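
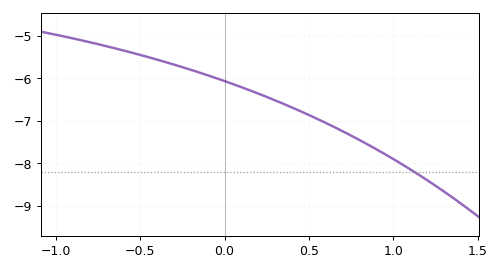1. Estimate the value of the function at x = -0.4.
-5.56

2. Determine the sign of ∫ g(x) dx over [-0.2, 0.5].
negative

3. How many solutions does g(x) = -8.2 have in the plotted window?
1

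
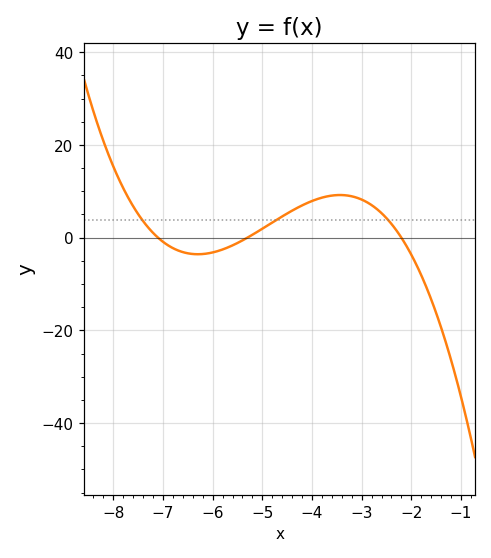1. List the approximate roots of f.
-7.1, -5.3, -2.2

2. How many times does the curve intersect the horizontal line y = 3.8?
3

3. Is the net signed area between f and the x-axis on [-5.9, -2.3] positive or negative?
positive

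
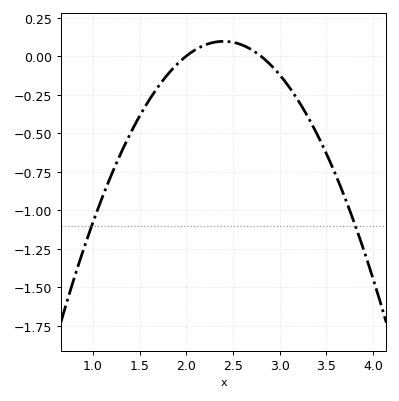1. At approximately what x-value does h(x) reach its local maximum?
2.4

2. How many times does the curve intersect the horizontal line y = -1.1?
2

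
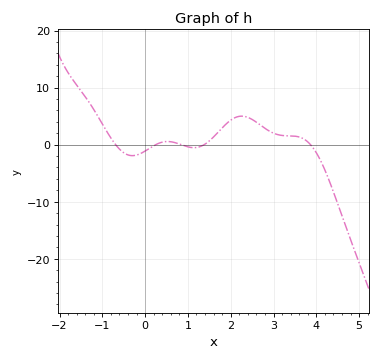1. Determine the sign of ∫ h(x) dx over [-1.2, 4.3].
positive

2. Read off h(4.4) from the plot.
-8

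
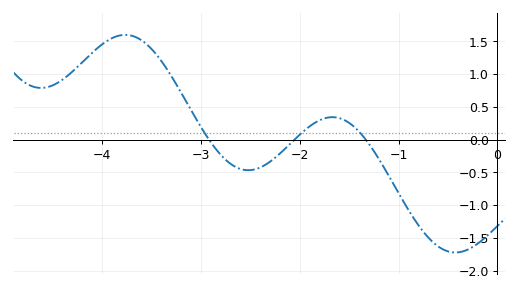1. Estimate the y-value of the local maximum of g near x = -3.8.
1.6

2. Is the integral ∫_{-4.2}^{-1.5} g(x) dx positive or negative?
positive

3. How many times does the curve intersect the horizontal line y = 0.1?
3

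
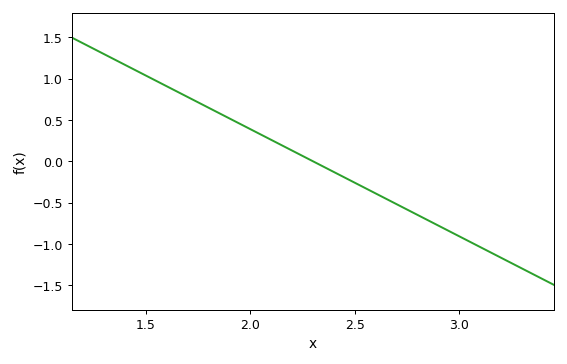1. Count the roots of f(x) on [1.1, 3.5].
1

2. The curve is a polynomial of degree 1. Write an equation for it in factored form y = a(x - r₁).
y = -1.3(x - 2.3)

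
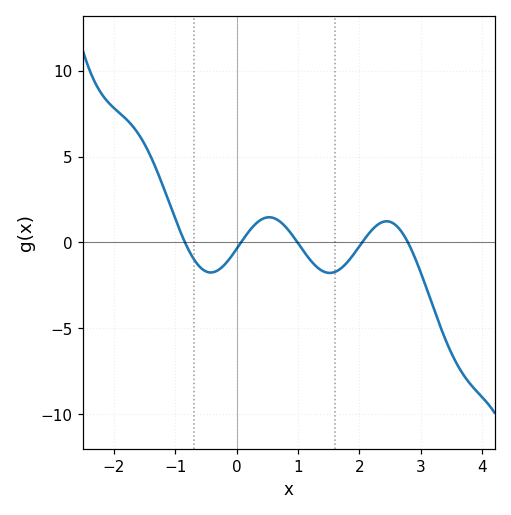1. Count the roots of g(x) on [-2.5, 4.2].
5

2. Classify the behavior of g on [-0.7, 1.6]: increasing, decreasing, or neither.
neither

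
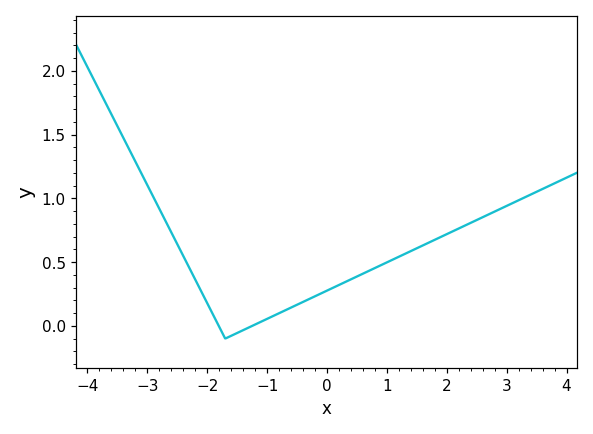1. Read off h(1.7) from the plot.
0.65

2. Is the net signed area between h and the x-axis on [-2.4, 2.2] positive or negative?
positive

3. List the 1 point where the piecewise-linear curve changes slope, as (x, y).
(-1.7, -0.1)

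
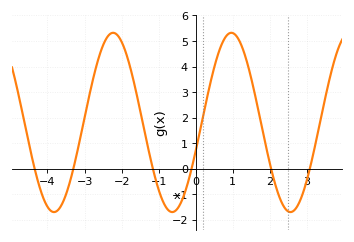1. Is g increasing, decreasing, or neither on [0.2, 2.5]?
neither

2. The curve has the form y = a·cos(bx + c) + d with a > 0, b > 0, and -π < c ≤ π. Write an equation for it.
y = 3.51cos(1.97x - 1.89) + 1.81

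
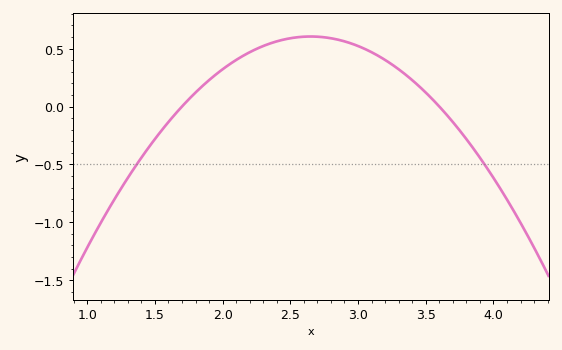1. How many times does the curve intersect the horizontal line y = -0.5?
2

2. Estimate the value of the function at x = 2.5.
0.6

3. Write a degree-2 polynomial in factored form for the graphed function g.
y = -0.67(x - 1.7)(x - 3.6)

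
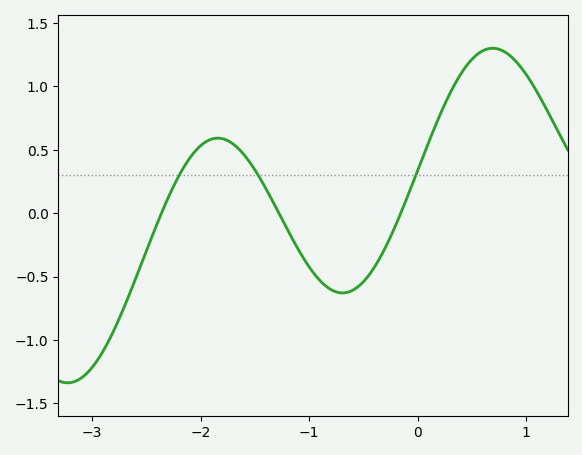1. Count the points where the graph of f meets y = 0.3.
3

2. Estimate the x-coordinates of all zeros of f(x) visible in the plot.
-2.4, -1.3, -0.2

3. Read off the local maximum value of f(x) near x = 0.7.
1.3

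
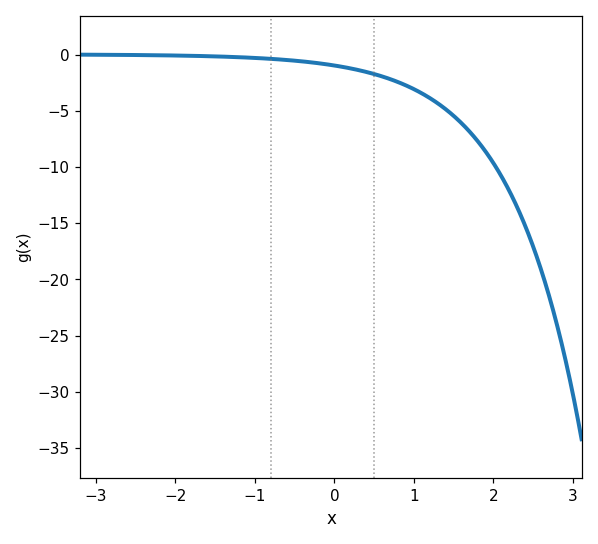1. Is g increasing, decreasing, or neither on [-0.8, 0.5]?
decreasing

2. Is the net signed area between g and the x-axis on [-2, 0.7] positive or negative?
negative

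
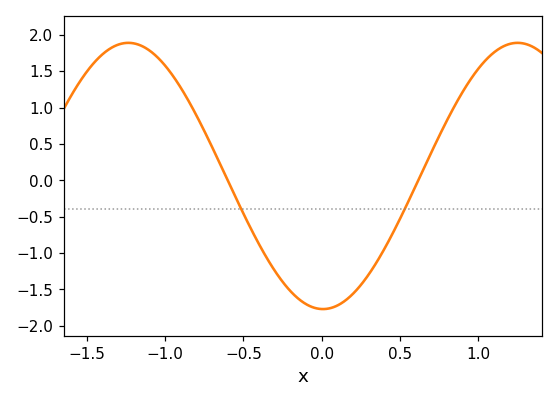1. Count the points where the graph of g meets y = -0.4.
2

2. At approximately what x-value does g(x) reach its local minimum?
0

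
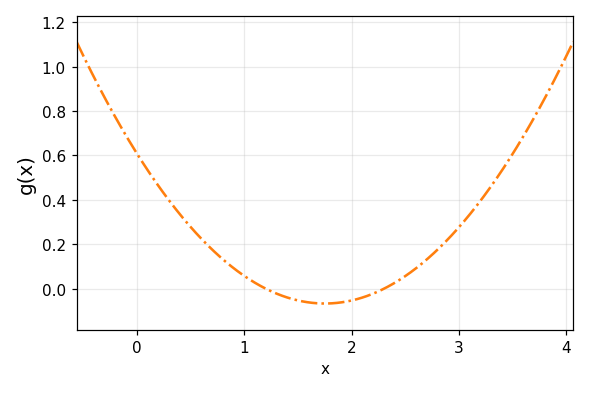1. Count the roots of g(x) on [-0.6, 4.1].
2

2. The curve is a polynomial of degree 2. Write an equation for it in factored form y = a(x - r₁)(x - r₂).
y = 0.22(x - 1.2)(x - 2.3)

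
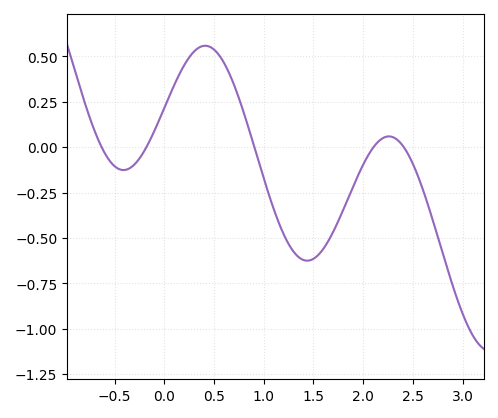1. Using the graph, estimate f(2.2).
0.05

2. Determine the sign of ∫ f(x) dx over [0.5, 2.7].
negative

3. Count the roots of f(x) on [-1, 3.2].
5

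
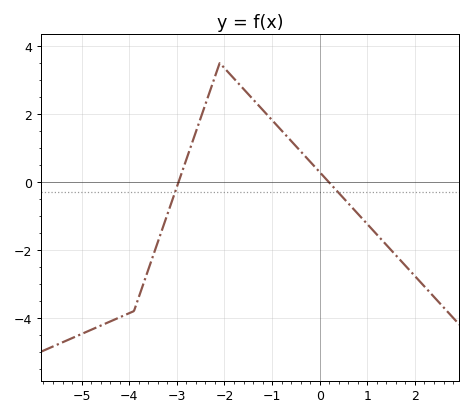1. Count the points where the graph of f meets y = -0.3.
2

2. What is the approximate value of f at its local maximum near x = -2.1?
3.4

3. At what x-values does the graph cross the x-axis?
-3, 0.2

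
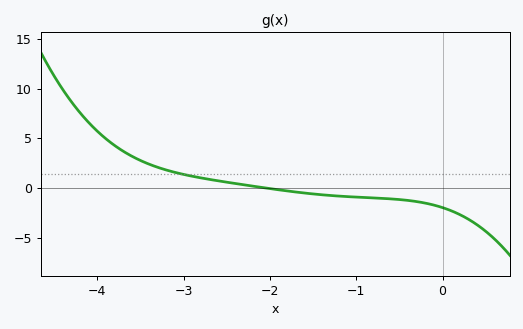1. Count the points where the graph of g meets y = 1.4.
1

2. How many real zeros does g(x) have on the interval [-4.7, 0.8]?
1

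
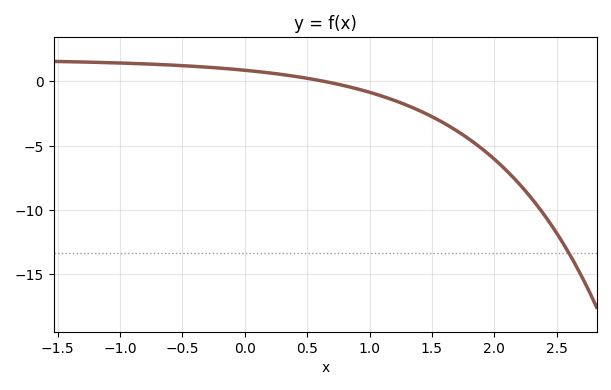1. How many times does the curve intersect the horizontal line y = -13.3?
1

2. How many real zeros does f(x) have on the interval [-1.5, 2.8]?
1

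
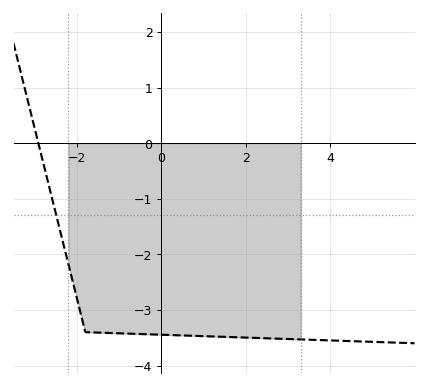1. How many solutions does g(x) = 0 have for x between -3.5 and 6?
1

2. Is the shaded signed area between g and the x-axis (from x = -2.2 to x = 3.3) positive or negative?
negative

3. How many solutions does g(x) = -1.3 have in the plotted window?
1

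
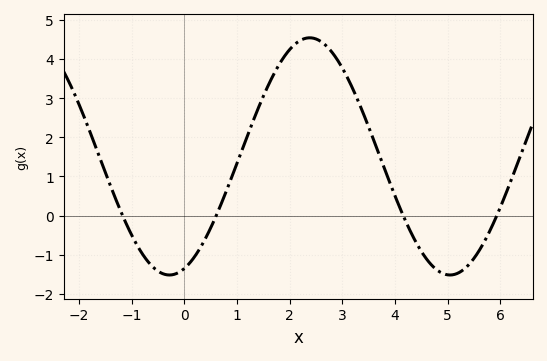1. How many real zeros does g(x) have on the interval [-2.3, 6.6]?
4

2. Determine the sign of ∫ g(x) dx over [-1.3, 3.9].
positive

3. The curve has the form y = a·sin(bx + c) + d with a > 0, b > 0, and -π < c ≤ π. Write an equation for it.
y = 3.03sin(1.2x - 1.2) + 1.51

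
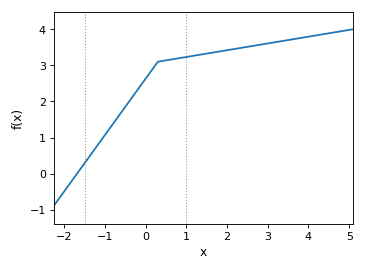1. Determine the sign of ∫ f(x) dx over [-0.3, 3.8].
positive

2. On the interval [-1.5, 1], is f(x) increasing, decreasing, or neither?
increasing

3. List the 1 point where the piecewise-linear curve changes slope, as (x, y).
(0.3, 3.1)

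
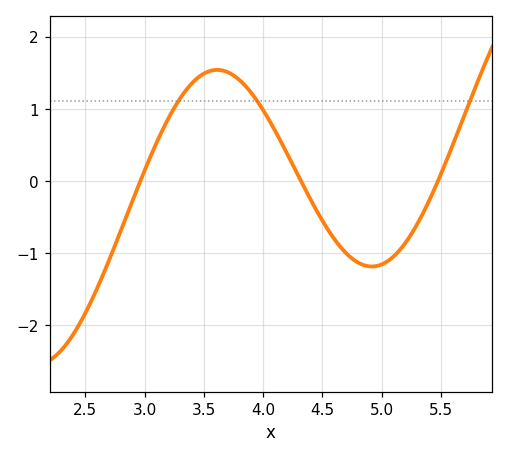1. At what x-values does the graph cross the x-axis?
2.96, 4.32, 5.48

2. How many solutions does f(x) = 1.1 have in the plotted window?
3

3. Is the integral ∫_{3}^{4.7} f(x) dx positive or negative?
positive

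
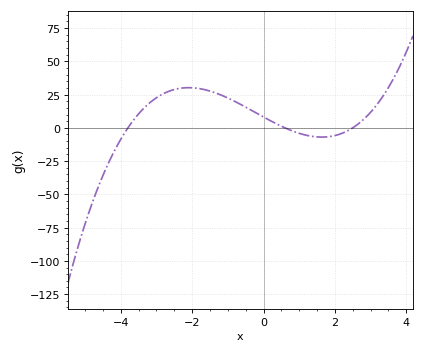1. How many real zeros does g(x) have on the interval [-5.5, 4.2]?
3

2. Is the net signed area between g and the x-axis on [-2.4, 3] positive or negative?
positive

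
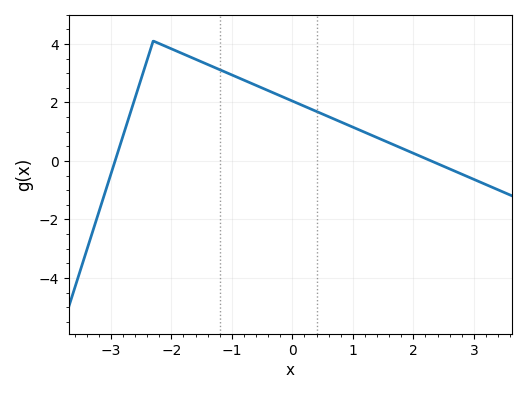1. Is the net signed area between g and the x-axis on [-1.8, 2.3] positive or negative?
positive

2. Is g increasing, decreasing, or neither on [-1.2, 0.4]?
decreasing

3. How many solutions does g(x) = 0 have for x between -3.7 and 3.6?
2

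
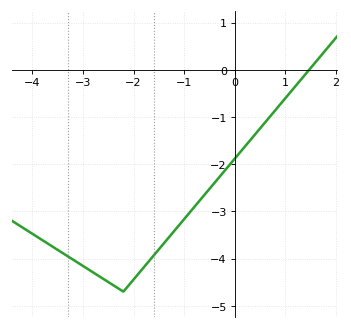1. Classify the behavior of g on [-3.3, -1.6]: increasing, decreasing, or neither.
neither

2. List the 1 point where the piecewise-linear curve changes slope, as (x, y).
(-2.2, -4.7)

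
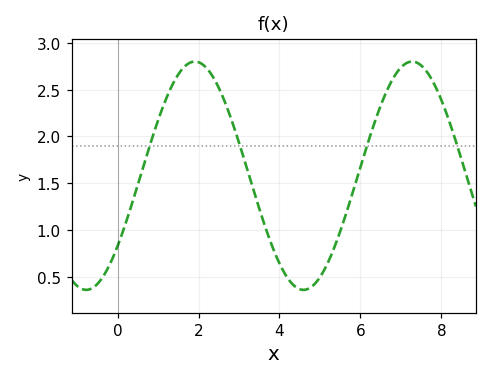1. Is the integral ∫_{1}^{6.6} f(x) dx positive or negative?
positive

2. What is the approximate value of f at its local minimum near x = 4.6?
0.36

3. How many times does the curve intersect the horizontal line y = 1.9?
4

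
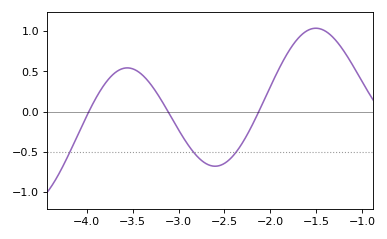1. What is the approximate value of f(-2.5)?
-0.643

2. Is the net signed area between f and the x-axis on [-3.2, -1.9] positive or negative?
negative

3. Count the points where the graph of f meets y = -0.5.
3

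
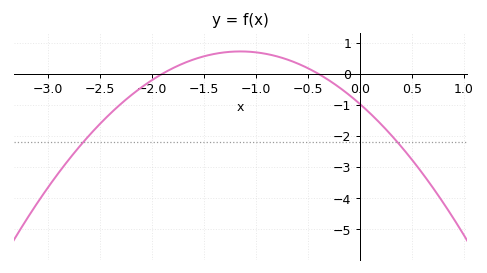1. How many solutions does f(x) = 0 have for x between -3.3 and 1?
2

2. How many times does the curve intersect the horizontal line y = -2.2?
2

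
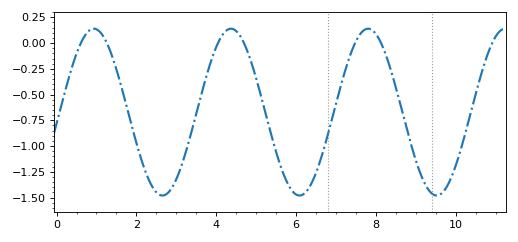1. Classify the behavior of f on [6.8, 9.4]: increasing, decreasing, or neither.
neither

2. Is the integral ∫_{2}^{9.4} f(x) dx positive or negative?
negative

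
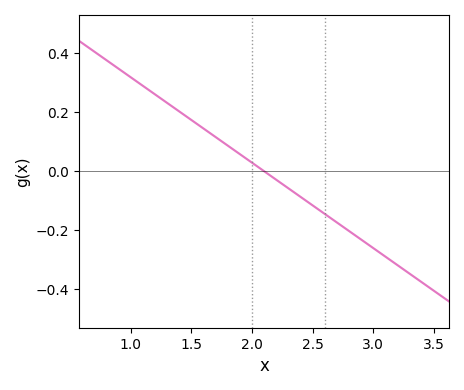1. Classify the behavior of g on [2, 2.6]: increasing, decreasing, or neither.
decreasing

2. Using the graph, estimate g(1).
0.32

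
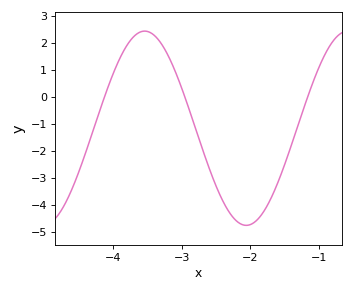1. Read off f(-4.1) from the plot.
0.2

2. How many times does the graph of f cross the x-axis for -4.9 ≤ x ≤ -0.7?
3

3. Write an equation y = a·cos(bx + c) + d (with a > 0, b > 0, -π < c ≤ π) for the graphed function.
y = 3.59cos(2.1x + 1.2) - 1.16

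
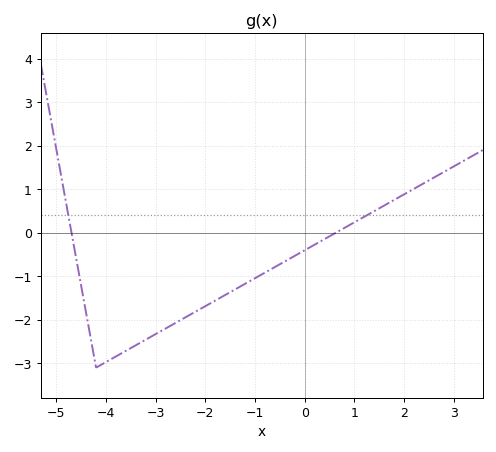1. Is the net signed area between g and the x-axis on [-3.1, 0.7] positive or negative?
negative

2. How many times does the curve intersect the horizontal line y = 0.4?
2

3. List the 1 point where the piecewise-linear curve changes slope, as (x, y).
(-4.2, -3.1)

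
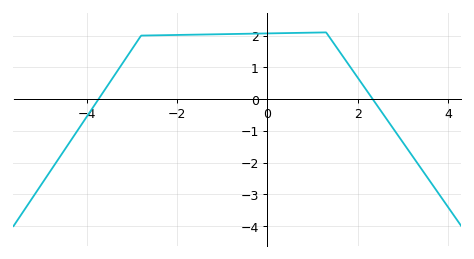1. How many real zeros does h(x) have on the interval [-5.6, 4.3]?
2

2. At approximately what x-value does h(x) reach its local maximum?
1.3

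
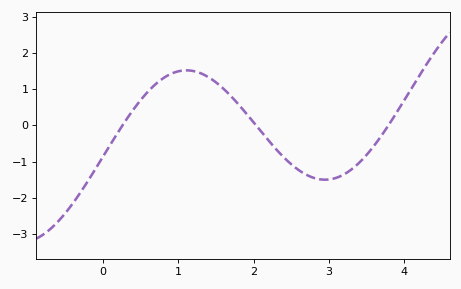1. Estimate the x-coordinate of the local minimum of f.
2.9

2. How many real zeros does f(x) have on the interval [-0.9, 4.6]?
3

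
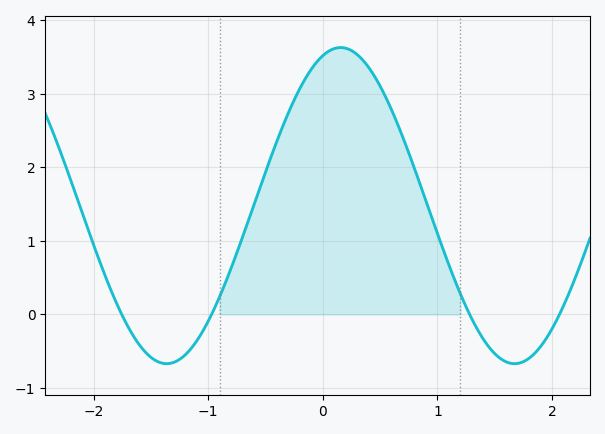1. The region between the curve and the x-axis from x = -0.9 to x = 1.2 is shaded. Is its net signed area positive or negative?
positive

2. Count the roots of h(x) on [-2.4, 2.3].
4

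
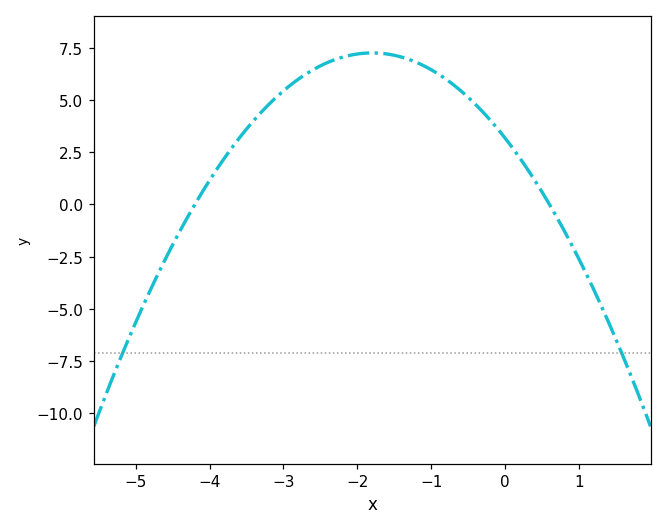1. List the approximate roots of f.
-4.2, 0.6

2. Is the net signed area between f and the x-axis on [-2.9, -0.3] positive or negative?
positive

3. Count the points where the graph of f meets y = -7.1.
2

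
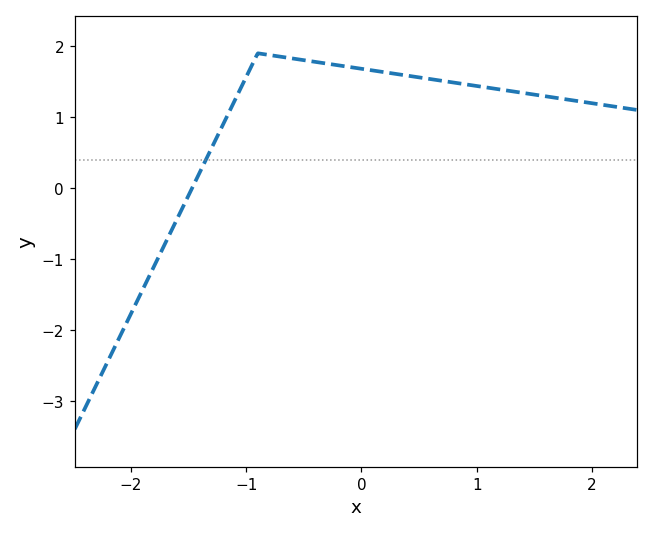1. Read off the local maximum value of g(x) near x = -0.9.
1.9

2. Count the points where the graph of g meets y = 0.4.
1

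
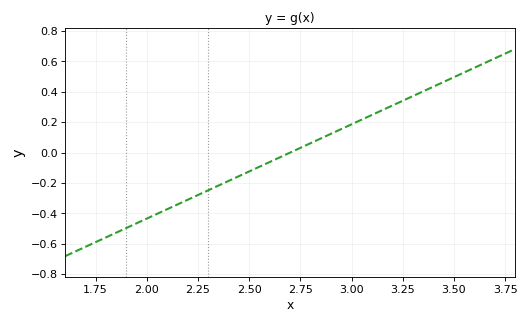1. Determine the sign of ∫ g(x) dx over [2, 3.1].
negative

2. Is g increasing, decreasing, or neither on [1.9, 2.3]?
increasing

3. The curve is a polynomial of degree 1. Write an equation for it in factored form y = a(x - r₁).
y = 0.62(x - 2.7)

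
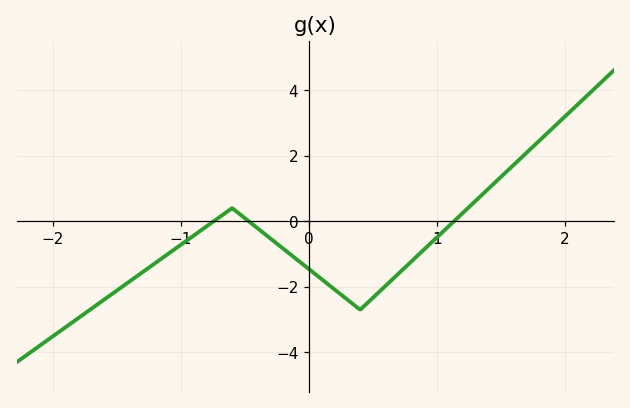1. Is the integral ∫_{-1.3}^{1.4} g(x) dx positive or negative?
negative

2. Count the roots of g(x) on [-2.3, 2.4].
3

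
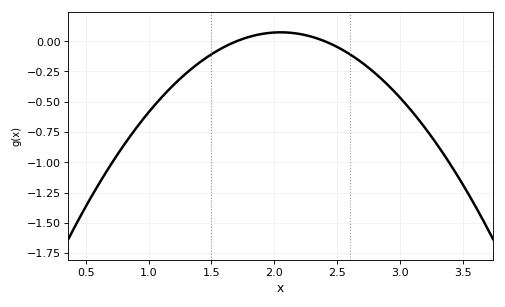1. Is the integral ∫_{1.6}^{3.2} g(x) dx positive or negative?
negative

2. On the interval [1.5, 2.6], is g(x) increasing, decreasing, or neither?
neither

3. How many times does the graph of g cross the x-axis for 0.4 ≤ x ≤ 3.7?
2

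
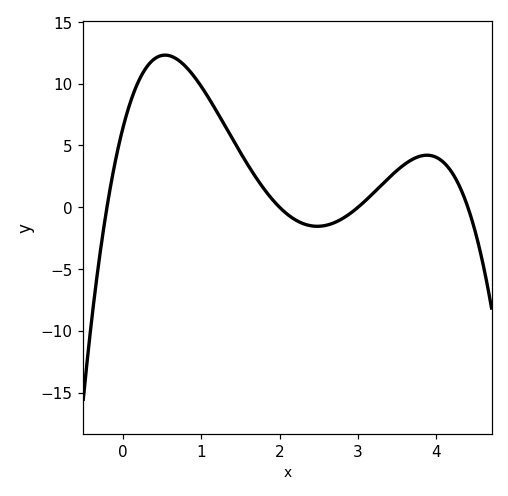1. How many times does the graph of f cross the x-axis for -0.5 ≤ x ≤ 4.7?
4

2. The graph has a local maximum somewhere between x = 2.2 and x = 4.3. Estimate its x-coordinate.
3.9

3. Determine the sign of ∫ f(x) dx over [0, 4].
positive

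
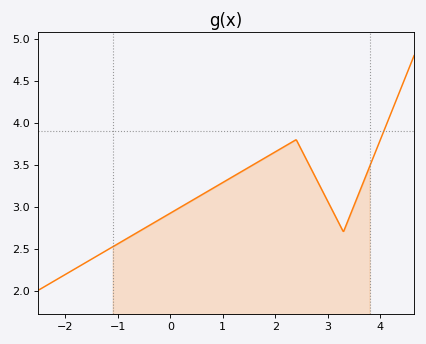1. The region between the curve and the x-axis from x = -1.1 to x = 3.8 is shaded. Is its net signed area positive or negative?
positive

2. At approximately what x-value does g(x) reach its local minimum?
3.3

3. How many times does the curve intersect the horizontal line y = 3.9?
1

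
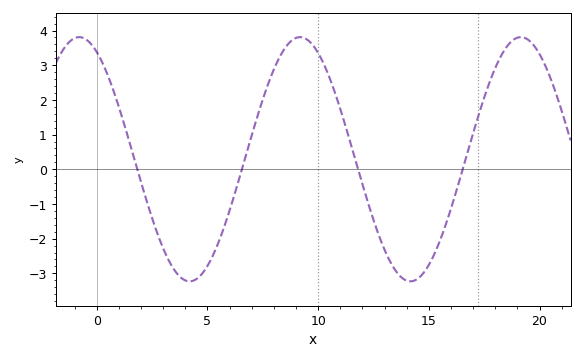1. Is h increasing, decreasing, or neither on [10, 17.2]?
neither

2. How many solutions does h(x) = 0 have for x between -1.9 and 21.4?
4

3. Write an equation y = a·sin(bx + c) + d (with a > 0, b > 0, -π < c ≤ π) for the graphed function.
y = 3.52sin(0.63x + 2.1) + 0.29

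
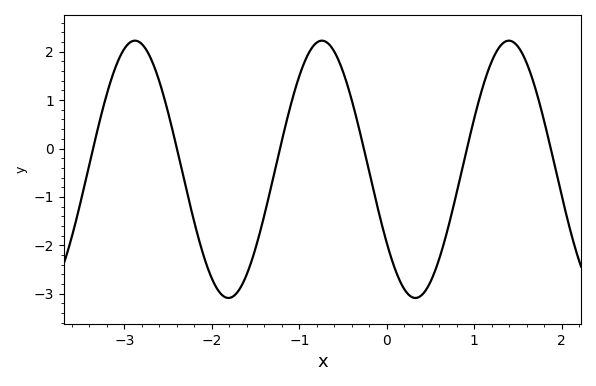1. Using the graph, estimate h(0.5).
-2.75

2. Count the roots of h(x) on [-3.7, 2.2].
6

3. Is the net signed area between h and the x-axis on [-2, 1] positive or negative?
negative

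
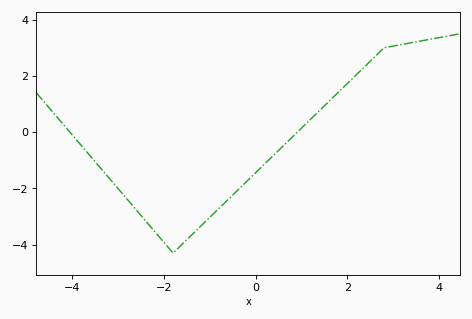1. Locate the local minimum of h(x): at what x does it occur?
-1.8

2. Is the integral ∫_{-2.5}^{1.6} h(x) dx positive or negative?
negative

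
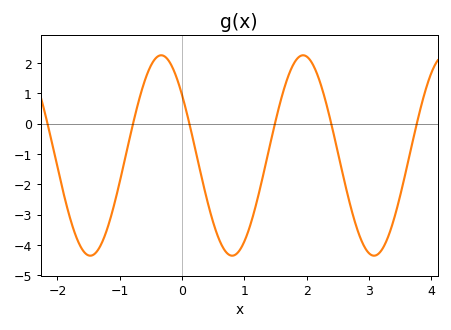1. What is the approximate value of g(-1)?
-1.9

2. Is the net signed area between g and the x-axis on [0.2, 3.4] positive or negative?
negative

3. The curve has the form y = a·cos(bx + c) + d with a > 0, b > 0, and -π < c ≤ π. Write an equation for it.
y = 3.3cos(2.8x + 0.92) - 1.05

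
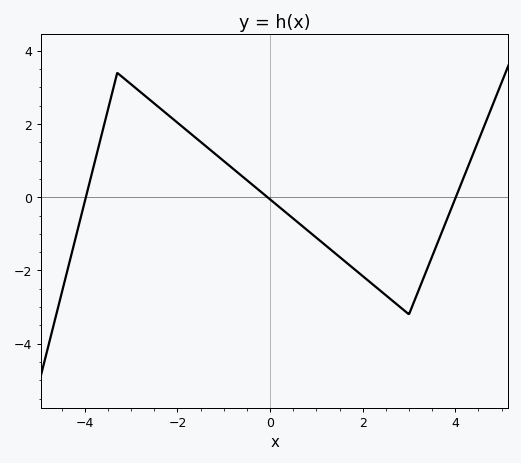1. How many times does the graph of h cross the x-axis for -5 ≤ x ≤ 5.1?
3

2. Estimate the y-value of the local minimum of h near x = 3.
-3.2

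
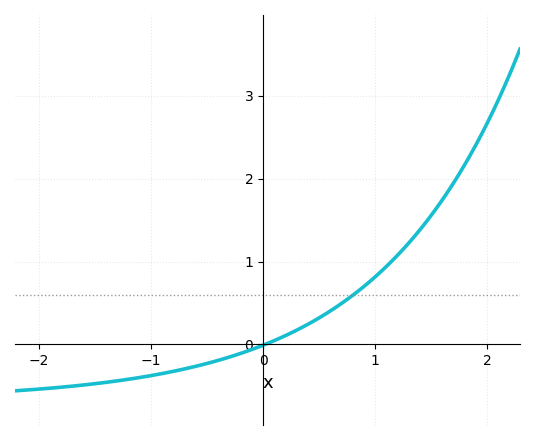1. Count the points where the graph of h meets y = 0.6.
1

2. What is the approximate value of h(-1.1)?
-0.399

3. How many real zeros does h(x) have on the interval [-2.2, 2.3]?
1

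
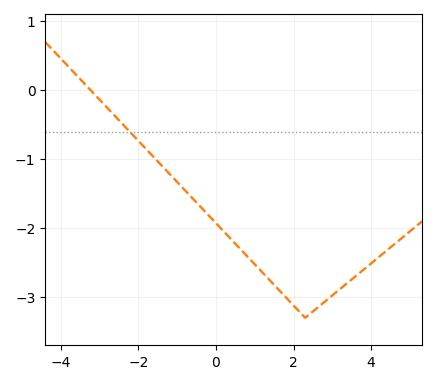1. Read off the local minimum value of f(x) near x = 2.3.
-3.3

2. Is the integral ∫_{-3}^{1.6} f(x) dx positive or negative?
negative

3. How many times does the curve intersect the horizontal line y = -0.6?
1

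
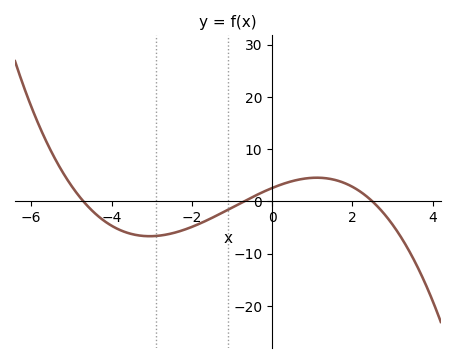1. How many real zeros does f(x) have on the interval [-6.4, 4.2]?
3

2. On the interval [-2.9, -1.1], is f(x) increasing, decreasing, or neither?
increasing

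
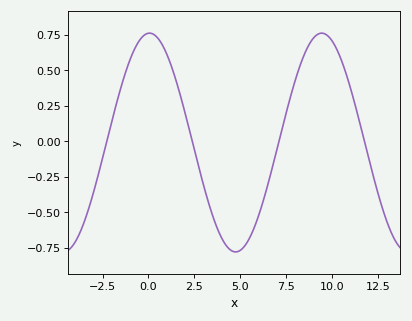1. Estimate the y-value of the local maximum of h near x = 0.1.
0.76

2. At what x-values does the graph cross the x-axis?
-2.27, 2.38, 7.11, 11.8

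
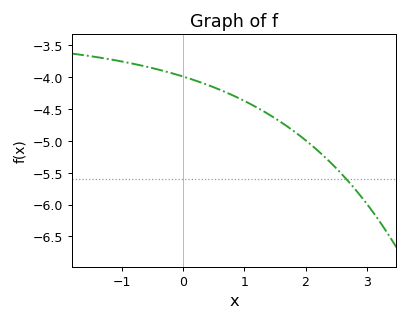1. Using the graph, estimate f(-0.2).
-3.95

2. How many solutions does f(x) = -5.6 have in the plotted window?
1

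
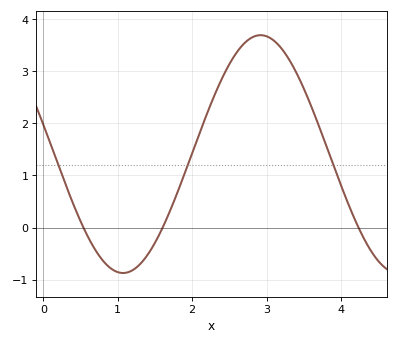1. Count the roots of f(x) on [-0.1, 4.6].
3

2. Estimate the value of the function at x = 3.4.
3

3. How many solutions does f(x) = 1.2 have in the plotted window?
3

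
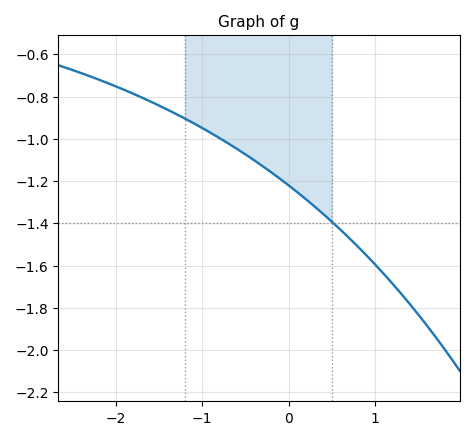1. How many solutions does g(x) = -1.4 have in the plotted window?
1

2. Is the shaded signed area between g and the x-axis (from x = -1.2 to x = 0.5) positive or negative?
negative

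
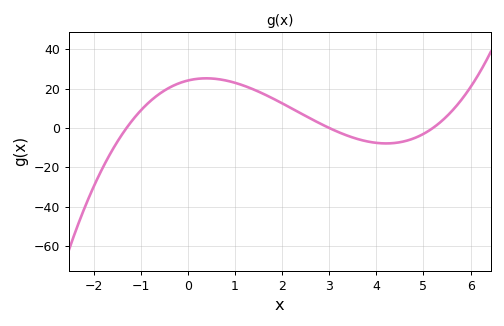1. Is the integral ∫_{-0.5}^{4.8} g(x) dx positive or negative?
positive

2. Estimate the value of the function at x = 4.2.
-7.85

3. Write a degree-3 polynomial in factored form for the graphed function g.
y = 1.19(x + 1.3)(x - 3)(x - 5.2)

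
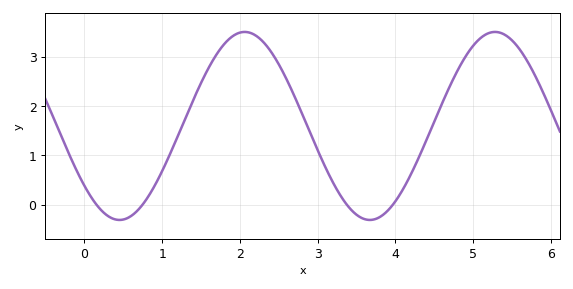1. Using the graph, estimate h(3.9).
-0.126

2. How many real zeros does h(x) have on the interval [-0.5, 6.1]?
4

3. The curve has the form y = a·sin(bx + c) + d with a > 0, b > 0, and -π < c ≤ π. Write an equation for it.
y = 1.91sin(1.95x - 2.45) + 1.6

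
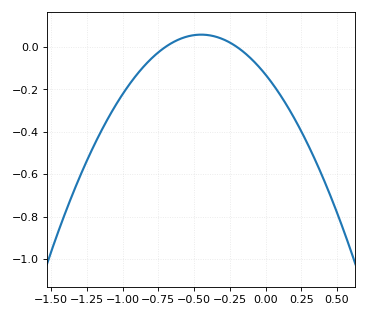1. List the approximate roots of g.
-0.7, -0.2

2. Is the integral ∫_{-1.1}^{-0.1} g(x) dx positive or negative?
negative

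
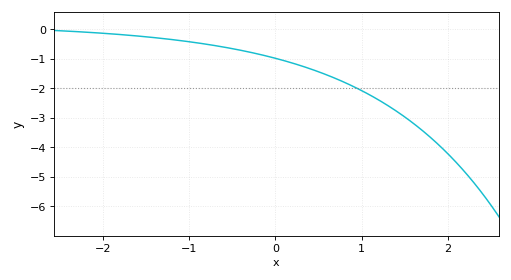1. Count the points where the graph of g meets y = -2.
1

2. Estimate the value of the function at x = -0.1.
-0.905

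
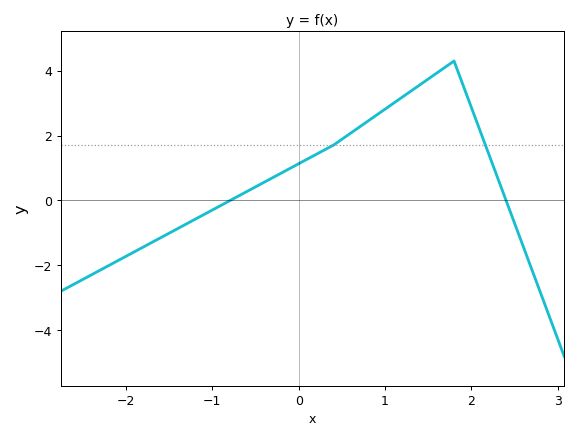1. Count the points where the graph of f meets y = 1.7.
2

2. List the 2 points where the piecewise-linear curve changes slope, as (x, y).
(0.4, 1.7); (1.8, 4.3)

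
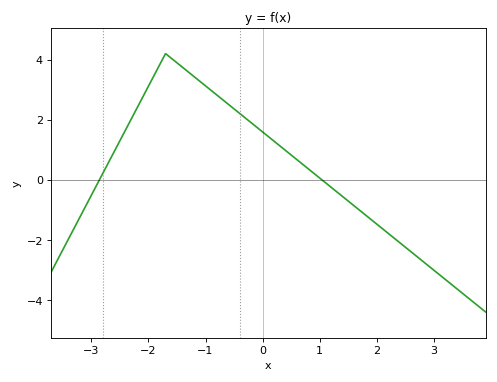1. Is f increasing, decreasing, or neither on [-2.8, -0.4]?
neither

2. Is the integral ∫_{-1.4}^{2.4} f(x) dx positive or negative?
positive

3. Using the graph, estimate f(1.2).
-0.2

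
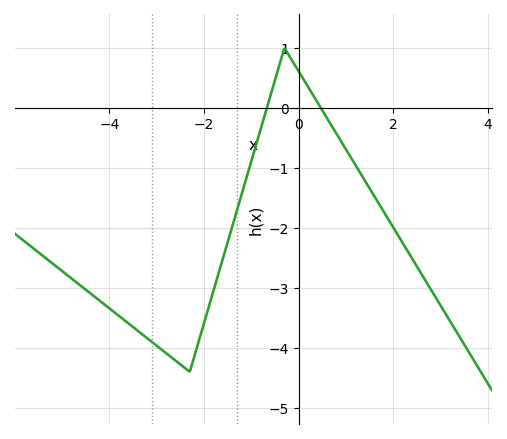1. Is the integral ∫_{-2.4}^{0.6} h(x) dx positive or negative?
negative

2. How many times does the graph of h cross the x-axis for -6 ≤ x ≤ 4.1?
2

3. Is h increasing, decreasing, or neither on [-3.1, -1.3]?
neither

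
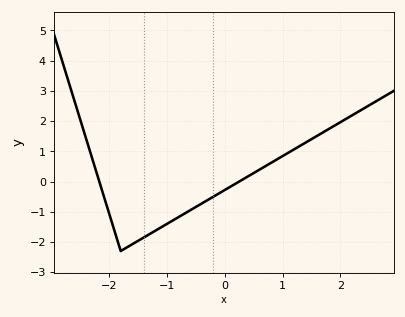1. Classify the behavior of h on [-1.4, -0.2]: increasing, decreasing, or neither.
increasing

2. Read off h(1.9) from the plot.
1.85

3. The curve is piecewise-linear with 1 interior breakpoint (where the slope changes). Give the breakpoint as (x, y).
(-1.8, -2.3)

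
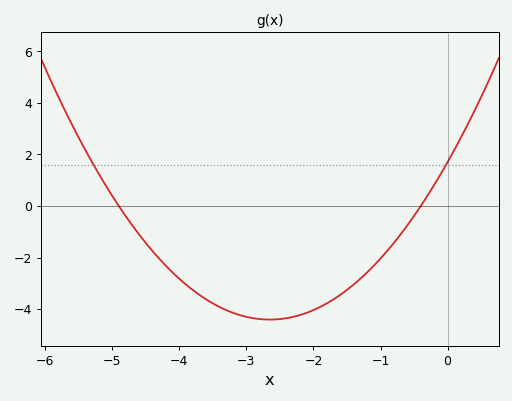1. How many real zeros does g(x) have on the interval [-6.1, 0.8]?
2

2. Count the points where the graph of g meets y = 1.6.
2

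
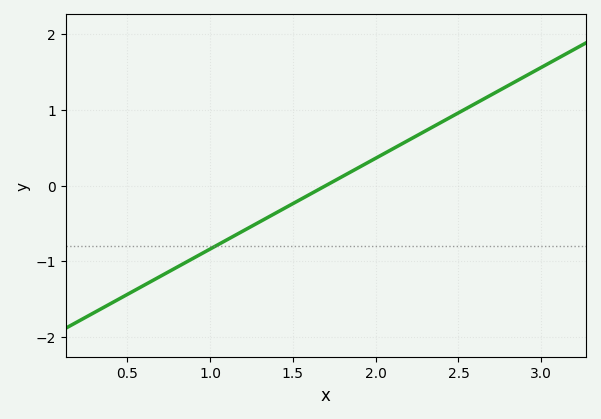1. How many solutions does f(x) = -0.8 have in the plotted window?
1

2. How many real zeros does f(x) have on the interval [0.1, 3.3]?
1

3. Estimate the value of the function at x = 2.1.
0.5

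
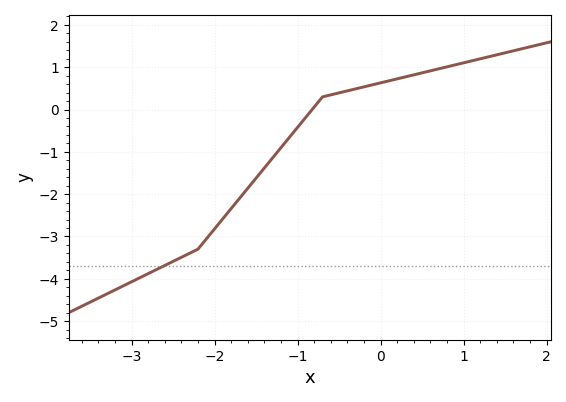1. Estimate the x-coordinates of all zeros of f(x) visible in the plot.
-0.825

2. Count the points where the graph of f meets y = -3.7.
1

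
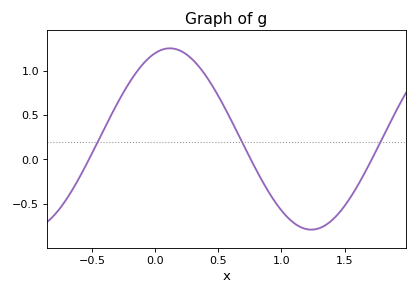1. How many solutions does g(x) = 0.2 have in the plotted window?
3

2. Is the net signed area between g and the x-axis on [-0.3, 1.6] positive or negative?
positive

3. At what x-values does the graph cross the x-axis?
-0.528, 0.757, 1.72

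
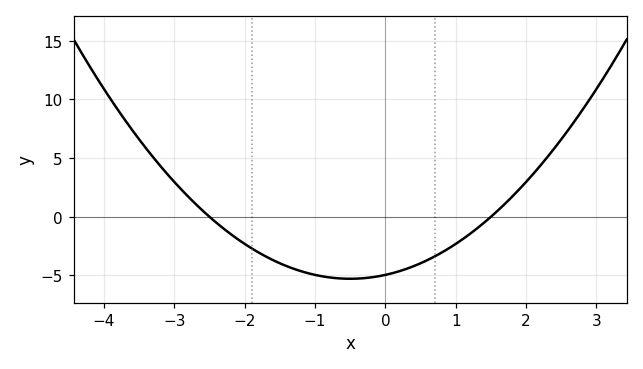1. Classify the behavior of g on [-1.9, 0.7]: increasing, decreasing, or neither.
neither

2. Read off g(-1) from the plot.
-4.95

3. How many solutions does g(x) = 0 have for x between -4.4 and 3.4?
2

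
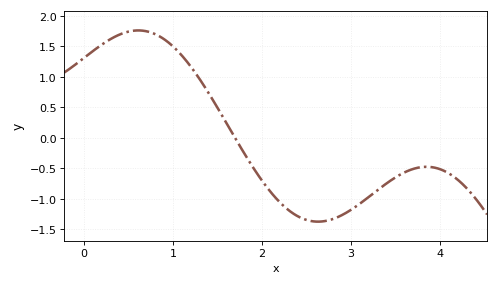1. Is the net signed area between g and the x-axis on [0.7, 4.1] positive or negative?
negative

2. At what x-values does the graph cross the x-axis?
1.7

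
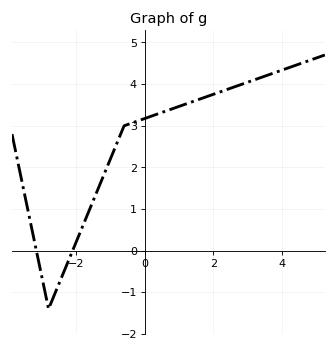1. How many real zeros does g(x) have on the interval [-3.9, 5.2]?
2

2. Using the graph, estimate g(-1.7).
0.8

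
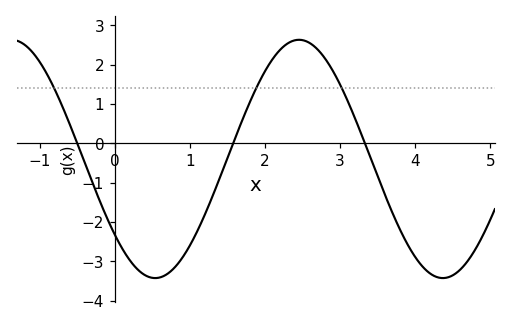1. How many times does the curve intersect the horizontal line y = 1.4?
3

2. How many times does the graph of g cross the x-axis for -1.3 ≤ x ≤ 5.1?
3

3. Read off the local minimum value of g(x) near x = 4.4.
-3.43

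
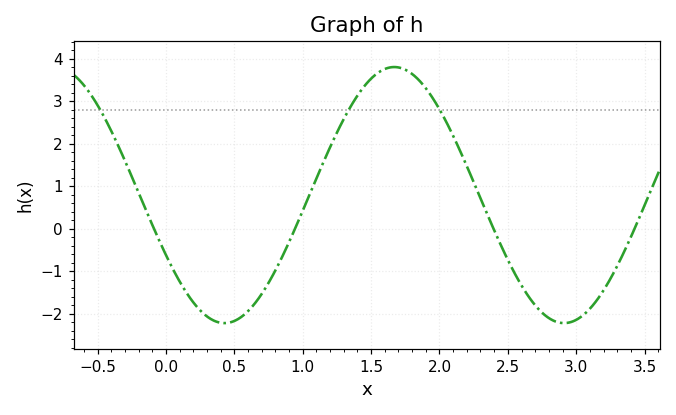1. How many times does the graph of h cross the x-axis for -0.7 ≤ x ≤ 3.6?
4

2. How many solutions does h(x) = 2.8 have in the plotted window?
3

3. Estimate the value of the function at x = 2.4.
-0.036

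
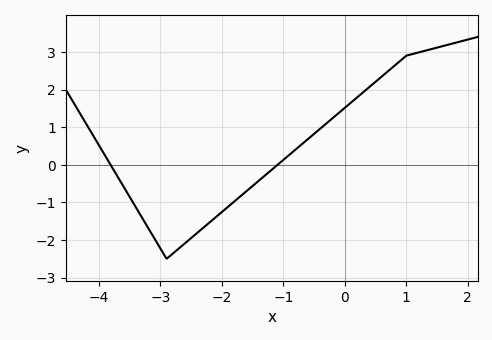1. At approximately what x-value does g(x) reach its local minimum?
-2.9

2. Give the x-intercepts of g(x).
-3.8, -1.1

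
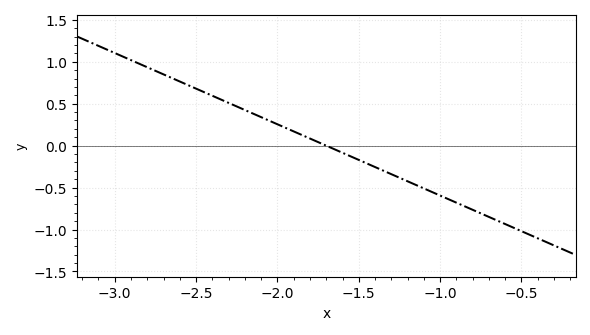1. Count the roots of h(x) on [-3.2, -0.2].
1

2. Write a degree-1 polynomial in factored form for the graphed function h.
y = -0.85(x + 1.7)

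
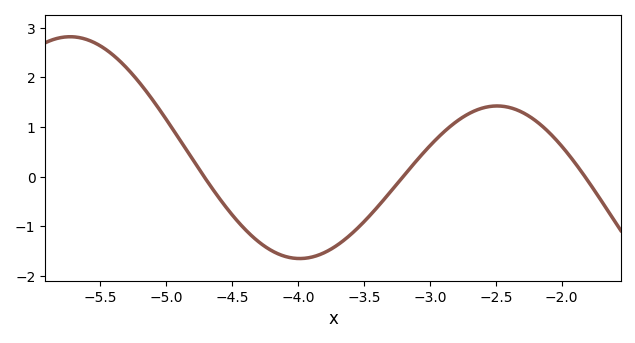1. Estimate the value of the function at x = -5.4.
2.44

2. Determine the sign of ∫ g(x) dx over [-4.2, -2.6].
negative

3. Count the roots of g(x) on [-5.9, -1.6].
3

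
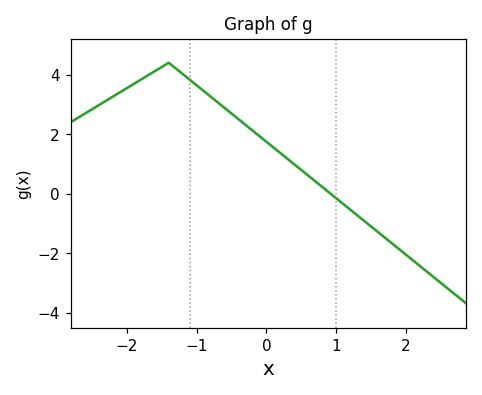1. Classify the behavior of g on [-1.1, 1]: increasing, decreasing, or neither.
decreasing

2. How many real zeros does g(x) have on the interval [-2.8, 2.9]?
1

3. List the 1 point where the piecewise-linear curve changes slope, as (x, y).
(-1.4, 4.4)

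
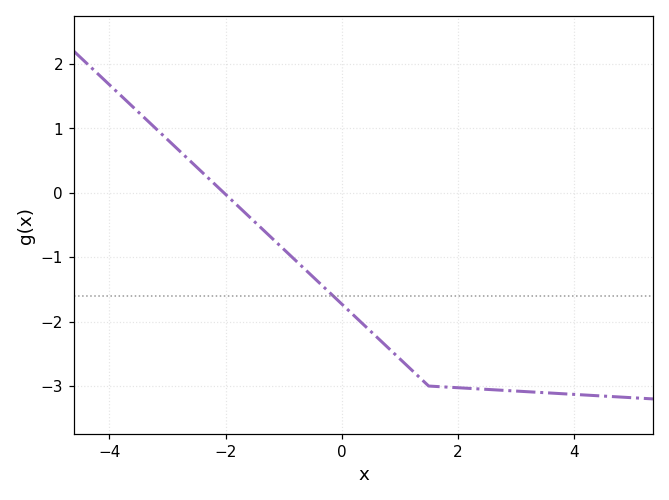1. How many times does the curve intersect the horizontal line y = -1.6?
1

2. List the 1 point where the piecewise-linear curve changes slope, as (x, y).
(1.5, -3)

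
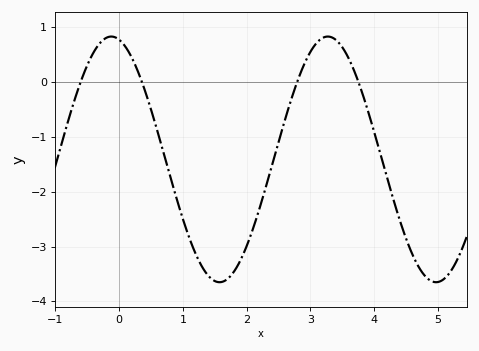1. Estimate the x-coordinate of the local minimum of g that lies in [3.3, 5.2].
5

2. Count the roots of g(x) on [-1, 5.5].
4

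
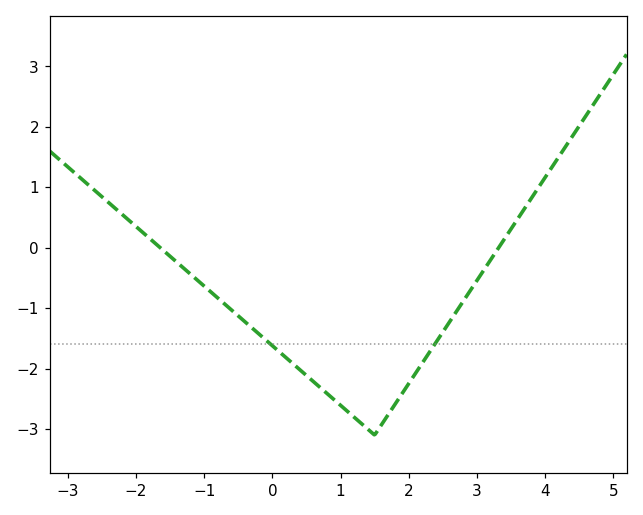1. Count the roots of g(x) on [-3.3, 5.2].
2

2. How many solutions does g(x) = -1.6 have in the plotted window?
2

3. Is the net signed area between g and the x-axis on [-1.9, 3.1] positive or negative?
negative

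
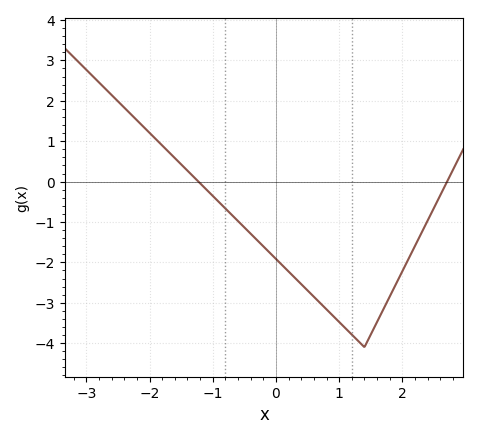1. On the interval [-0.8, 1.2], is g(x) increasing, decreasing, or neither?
decreasing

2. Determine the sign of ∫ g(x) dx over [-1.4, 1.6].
negative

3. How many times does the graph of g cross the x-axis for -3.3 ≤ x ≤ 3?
2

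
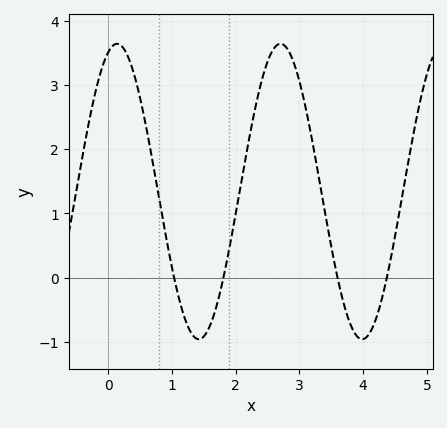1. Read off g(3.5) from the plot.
0.485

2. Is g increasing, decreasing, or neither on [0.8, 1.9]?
neither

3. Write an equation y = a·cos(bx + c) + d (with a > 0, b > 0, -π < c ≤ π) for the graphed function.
y = 2.3cos(2.45x - 0.34) + 1.34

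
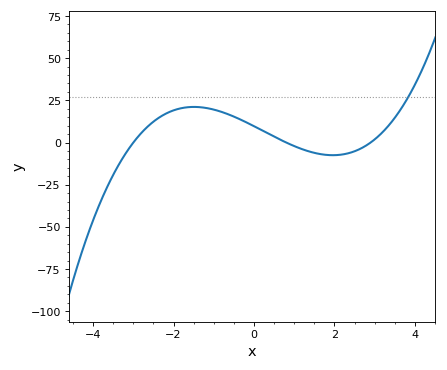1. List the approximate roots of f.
-3, 0.8, 2.9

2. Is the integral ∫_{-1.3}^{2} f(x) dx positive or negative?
positive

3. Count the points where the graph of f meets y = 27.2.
1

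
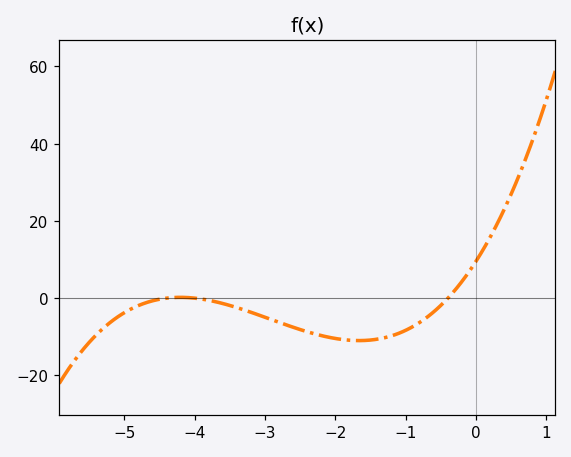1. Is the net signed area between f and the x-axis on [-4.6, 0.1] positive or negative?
negative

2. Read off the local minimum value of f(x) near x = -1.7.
-11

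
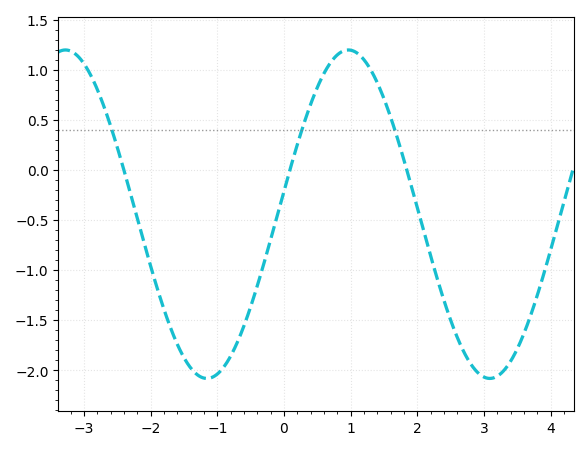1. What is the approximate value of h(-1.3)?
-2.05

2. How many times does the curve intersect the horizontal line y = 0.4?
3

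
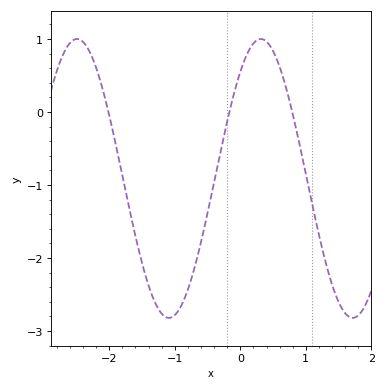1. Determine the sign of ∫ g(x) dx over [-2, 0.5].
negative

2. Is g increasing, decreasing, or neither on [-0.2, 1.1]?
neither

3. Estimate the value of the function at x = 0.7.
0.3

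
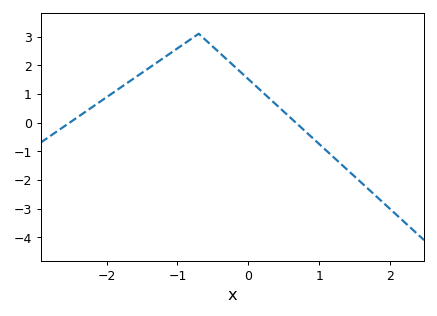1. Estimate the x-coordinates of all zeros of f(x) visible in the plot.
-2.52, 0.669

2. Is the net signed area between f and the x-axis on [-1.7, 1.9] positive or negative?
positive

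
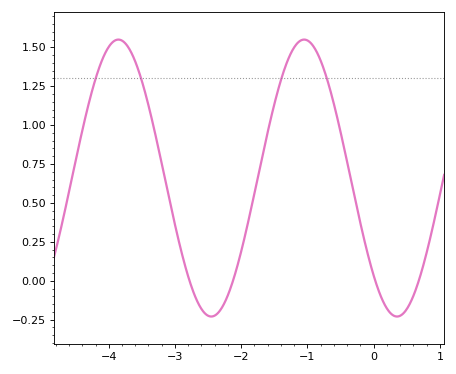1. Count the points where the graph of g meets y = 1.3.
4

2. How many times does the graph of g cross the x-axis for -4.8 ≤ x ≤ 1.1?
4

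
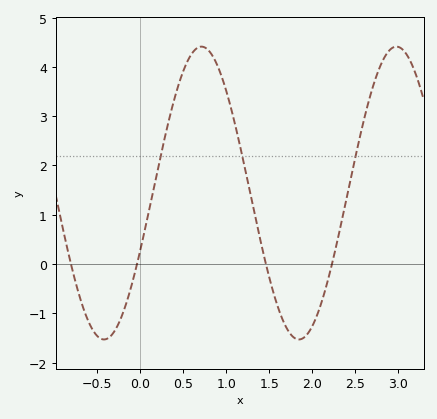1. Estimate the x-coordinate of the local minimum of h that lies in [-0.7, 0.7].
-0.4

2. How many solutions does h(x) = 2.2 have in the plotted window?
3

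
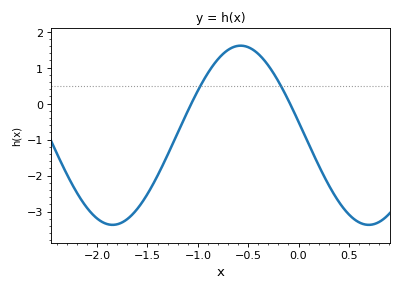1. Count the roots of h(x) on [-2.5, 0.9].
2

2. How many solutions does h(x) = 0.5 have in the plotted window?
2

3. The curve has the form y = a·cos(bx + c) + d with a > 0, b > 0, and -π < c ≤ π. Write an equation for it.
y = 2.49cos(2.47x + 1.42) - 0.88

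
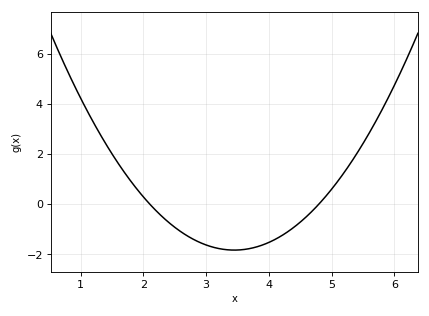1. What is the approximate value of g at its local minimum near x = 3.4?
-1.84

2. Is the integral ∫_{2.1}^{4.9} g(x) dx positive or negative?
negative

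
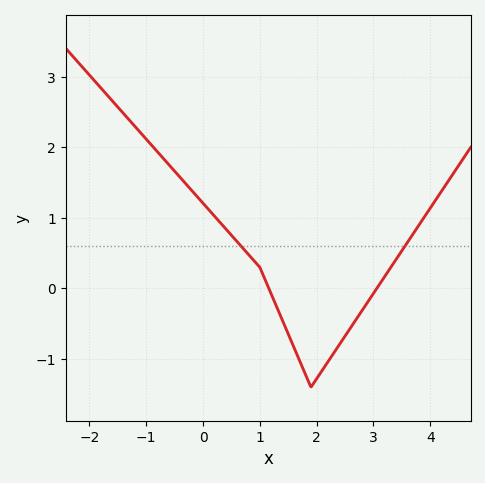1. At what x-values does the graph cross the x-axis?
1.2, 3.1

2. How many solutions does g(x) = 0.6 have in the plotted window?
2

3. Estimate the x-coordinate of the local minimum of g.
1.9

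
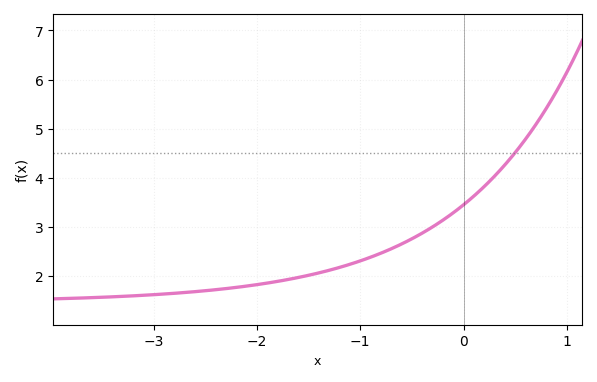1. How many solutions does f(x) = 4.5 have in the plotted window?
1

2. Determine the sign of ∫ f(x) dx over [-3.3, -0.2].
positive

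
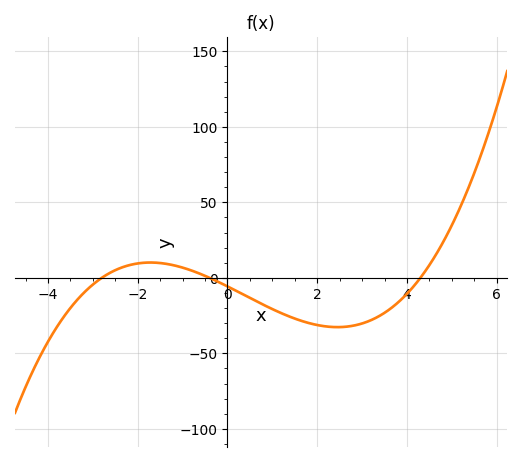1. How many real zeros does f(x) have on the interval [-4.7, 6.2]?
3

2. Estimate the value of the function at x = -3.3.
-13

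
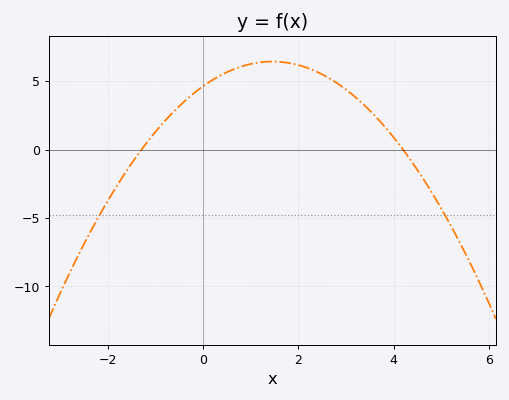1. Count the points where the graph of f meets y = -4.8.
2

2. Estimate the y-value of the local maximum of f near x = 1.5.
6.5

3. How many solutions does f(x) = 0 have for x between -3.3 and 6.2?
2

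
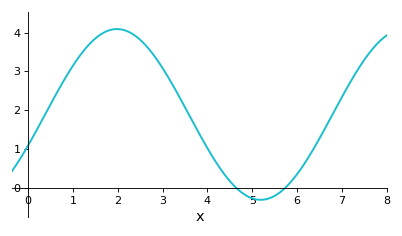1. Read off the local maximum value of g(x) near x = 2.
4.09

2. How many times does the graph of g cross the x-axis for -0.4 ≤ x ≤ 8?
2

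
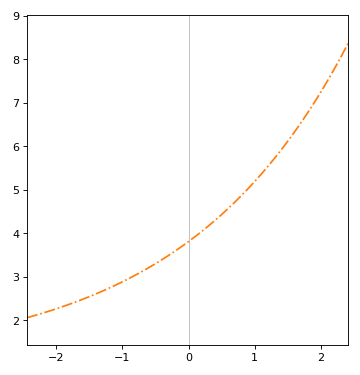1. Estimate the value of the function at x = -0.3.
3.49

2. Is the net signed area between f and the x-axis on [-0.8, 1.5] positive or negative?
positive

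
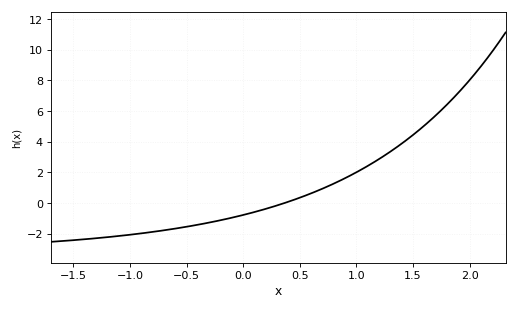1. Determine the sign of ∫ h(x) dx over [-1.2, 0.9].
negative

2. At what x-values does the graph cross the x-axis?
0.361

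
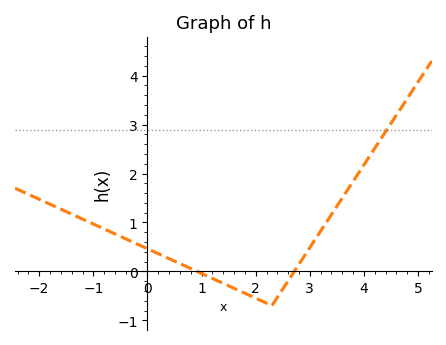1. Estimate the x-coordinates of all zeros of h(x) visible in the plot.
1, 2.8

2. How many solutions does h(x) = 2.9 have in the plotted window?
1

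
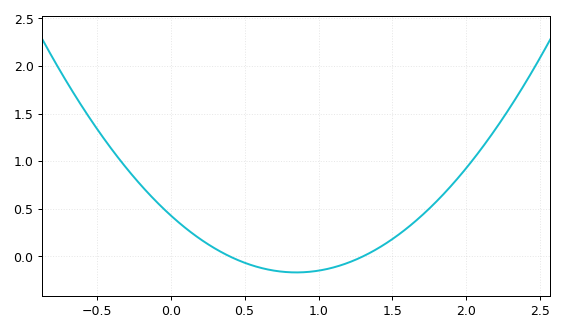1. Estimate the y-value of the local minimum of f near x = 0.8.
-0.168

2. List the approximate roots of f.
0.4, 1.3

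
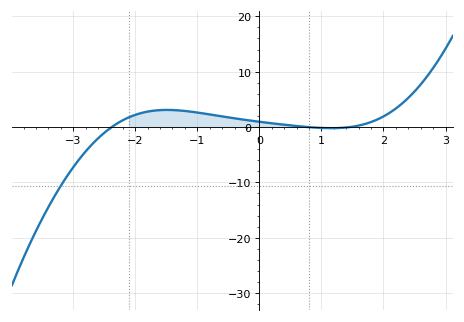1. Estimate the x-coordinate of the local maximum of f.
-1.5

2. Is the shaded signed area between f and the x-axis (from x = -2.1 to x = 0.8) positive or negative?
positive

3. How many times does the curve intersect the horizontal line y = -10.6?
1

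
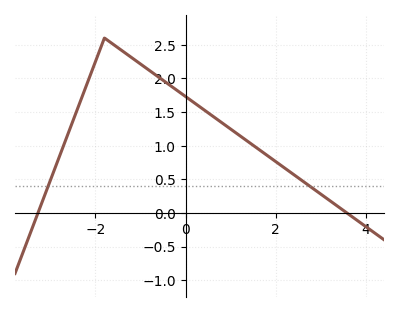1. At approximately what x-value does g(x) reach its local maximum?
-1.8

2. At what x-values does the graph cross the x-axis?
-3.27, 3.57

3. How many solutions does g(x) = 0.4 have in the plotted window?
2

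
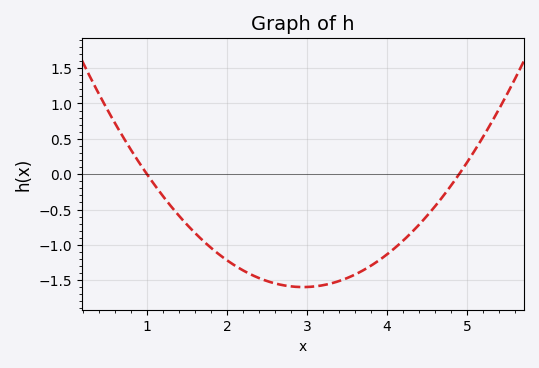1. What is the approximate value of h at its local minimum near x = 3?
-1.6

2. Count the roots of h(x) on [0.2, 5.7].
2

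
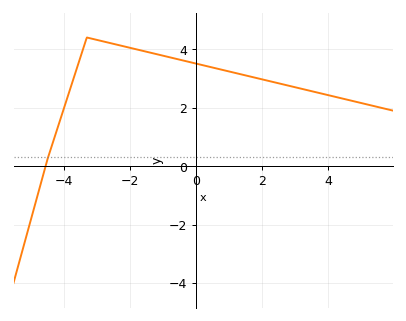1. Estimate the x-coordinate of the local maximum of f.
-3.2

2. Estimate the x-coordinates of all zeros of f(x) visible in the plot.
-4.6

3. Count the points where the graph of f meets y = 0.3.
1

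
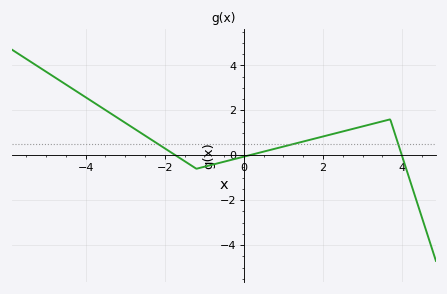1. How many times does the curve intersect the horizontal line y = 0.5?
3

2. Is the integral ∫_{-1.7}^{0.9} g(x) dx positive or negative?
negative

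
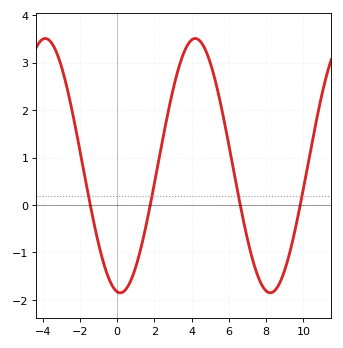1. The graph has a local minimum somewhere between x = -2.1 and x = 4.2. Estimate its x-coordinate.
0.2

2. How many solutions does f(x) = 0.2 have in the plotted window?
4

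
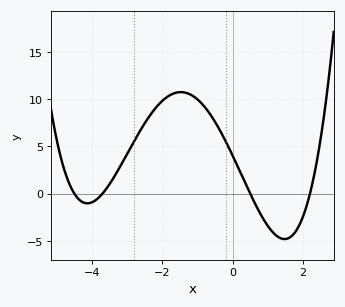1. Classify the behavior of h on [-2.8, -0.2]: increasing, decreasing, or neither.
neither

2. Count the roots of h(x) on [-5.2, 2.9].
4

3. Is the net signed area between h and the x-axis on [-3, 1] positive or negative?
positive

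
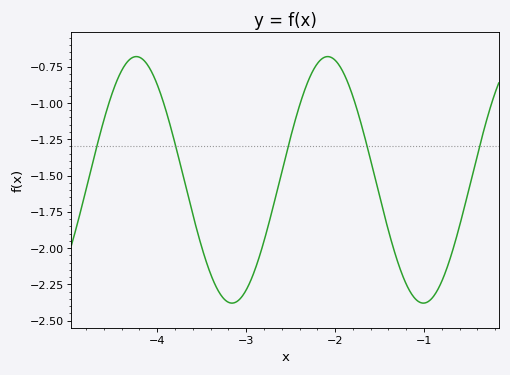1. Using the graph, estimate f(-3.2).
-2.38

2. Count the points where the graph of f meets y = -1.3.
5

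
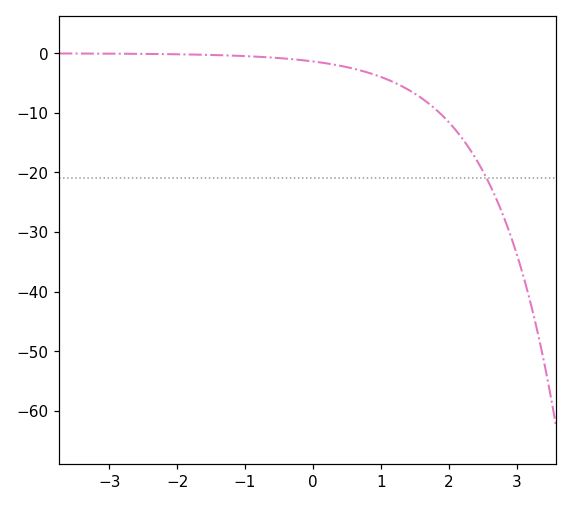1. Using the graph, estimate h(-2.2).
-0.149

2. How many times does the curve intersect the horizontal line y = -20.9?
1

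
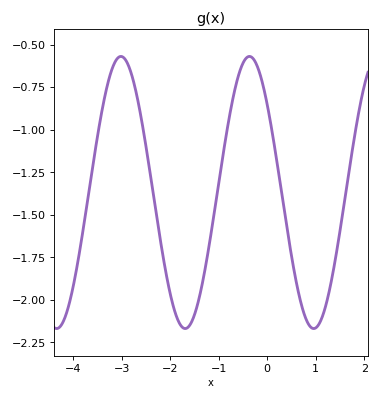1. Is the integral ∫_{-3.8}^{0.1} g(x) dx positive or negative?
negative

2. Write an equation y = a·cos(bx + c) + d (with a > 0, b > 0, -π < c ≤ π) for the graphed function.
y = 0.8cos(2.37x + 0.87) - 1.37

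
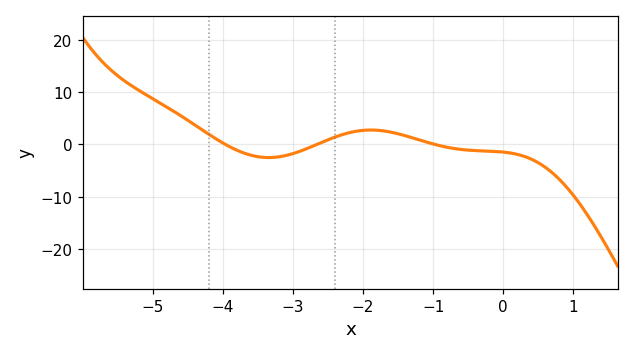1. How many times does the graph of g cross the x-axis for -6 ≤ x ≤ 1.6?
3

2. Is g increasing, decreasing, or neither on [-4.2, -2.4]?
neither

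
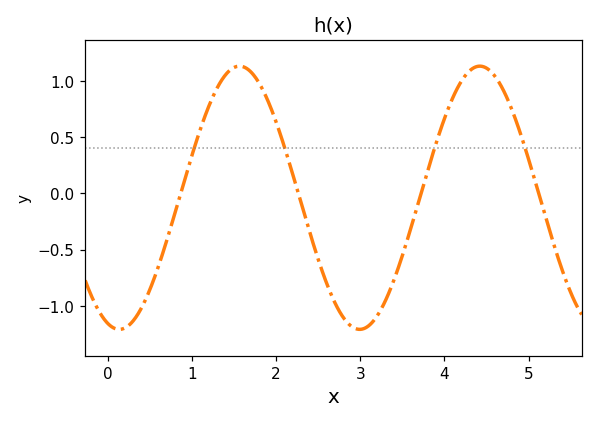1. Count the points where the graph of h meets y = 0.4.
4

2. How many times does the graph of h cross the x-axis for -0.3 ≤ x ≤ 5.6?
4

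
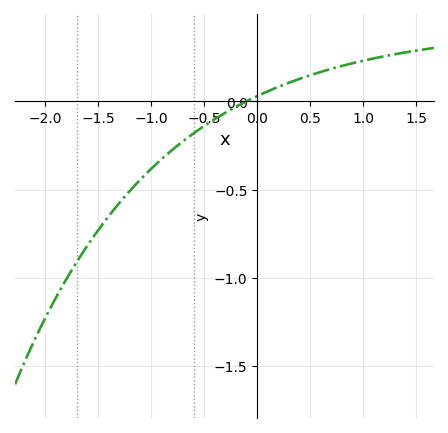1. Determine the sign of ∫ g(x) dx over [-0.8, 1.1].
positive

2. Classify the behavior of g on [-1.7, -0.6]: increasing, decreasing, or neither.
increasing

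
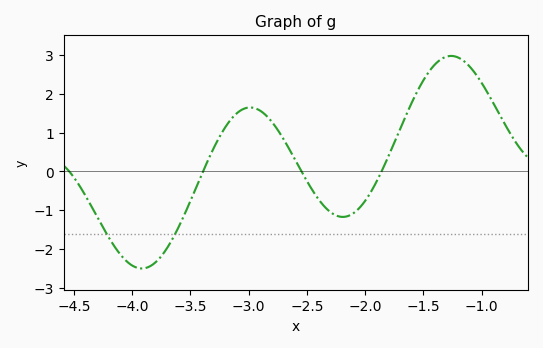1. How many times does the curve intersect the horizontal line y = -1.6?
2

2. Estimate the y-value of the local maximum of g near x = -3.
1.65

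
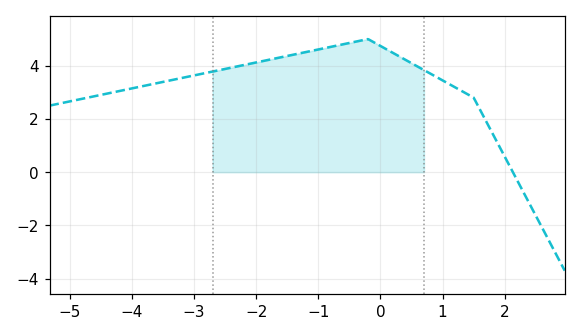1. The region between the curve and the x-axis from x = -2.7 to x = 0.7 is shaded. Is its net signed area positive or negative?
positive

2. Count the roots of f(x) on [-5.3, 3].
1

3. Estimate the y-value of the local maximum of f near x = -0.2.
5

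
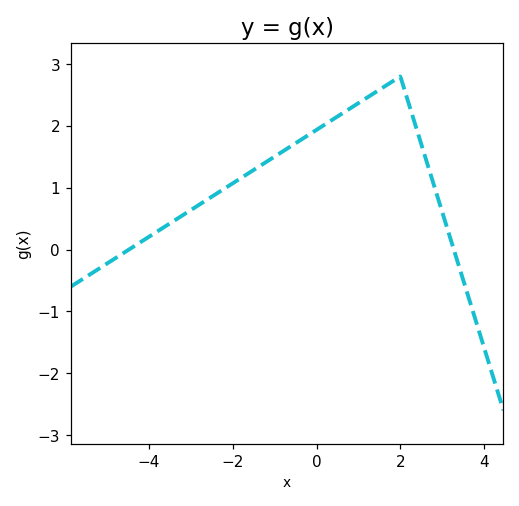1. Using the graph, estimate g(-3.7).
0.335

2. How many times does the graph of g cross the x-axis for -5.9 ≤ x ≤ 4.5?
2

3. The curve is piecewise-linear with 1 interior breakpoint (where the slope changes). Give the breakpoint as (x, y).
(2, 2.8)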